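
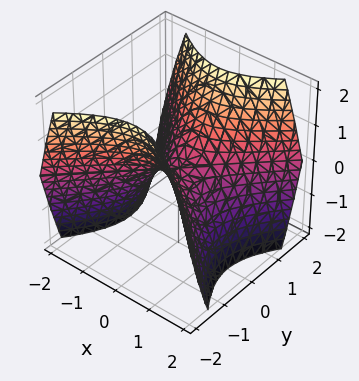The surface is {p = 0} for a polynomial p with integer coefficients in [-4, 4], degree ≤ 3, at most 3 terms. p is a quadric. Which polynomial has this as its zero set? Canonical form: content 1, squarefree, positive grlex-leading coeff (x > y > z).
x^2 - y^2 + z

(a) Degree: a hyperbolic paraboloid; a quadric, so deg p = 2.
(b) Symmetries: it's symmetric under x → −x, forcing even powers of x; it's symmetric under y → −y, forcing even powers of y.
(c) Reading off the gridlines: it meets the x-axis at x = 0 (among the integer gridlines); it meets the z-axis at z = 0 (among the integer gridlines).
(d) Solving for integer coefficients yields p as stated.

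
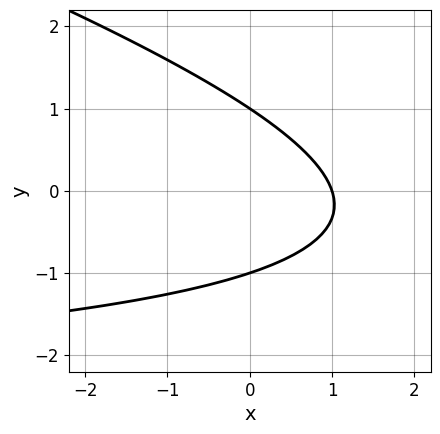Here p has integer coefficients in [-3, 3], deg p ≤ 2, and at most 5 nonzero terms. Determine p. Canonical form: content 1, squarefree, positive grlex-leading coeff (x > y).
1. deg p = 2. A generic line meets the curve in up to 2 points.
2. Against the integer gridlines: one x-axis crossing is at x = 1; among the integer gridlines, it crosses the y-axis at y ∈ {-1, 1}.
3. Solving for integer coefficients yields p as stated.

x*y + 3*y^2 + 3*x - 3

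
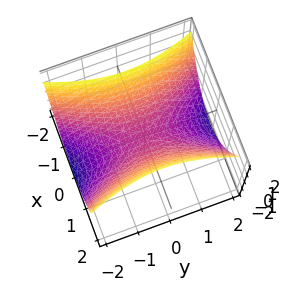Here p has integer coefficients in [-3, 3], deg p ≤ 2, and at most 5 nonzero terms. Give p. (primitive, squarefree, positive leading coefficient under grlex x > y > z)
3*x^2 - y^2 - 3*z

First, degree: a saddle surface; a quadric, so deg p = 2.
Next, symmetries: mirror symmetry x ↦ −x ⇒ only even powers of x; it's symmetric under y → −y, forcing even powers of y.
Then, checking where it meets the axes: it meets the y-axis at y = 0 (among the integer gridlines); it crosses the z-axis at the gridline z = 0; one x-axis crossing is at x = 0.
Finally, these observations pin down the coefficients.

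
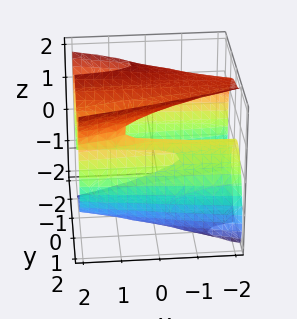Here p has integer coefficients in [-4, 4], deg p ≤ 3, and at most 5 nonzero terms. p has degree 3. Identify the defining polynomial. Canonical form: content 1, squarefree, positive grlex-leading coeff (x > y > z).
x*y*z - 2*y^3 + z^3 + 3*y - 3*z

Degree: a generic line meets the surface in up to 3 points, so deg p = 3.
Observable constraints: one y-axis crossing is at y = 0; the visible x-axis segment lies entirely on the surface; it crosses the z-axis at the gridline z = 0.
Together with the visible shape, these determine p as stated.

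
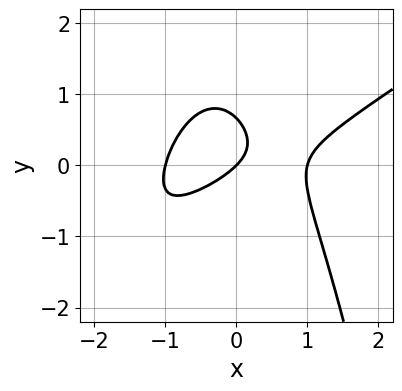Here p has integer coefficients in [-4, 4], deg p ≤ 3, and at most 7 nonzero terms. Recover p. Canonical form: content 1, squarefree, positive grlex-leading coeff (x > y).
2*x^3 - 3*x^2*y - 3*y^2 - 2*x + 2*y

First, the degree is 3 — the shape is more complex than any degree-2 curve.
Then, from the axis intercepts and sections: among the integer gridlines, it crosses the x-axis at x ∈ {-1, 0, 1}; it meets the y-axis at y = 0 (among the integer gridlines).
Finally, putting this together gives p.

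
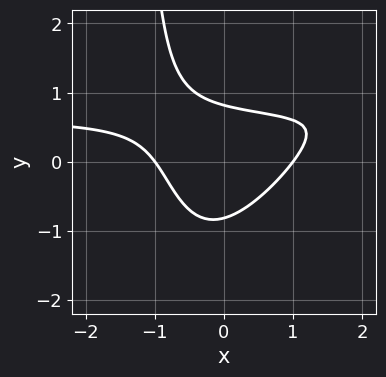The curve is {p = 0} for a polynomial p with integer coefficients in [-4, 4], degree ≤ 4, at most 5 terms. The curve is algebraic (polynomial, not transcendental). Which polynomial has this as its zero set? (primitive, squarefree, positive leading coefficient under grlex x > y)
First, deg p = 3. No degree-2 curve has this shape.
Next, observable constraints: among the integer gridlines, it crosses the x-axis at x ∈ {-1, 1}.
Finally, together with the visible shape, these determine p as stated.

3*x^2*y - 2*x*y^2 - 2*x^2 - 3*y^2 + 2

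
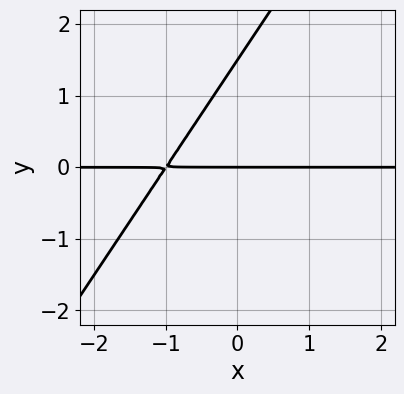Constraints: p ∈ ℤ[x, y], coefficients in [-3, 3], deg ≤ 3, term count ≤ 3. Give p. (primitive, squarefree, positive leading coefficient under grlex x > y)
3*x*y - 2*y^2 + 3*y

(a) The degree is 2 — no degree-1 curve has this shape.
(b) Against the integer gridlines: every point of the x-axis in the box is on the curve; one y-axis crossing is at y = 0.
(c) Together with the visible shape, these determine p as stated.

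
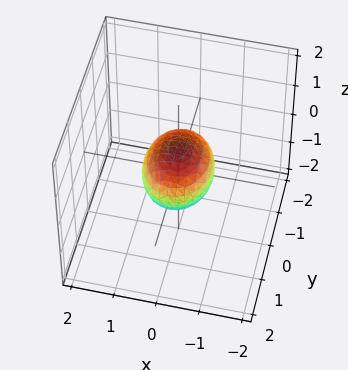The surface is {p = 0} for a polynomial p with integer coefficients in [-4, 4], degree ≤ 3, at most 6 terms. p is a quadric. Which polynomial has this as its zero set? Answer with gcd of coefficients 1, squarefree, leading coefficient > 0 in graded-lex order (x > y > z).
3*x^2 + 2*y^2 + 3*z^2 - 2

1. deg p = 2. Bounded and convex; a quadric.
2. Symmetries: it's symmetric under z → −z, forcing even powers of z; mirror symmetry x ↦ −x ⇒ only even powers of x; mirror symmetry y ↦ −y ⇒ only even powers of y.
3. Checking where it meets the axes: the y-axis gridline crossings are at y ∈ {-1, 1}.
4. Solving for integer coefficients yields p as stated.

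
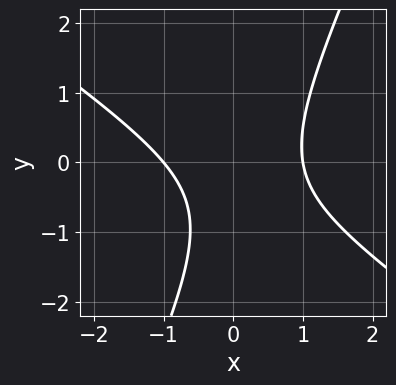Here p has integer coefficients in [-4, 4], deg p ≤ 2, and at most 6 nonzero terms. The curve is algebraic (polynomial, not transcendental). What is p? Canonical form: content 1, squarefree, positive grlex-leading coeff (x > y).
(a) The degree is 2 — a generic line meets the curve in up to 2 points.
(b) Observable constraints: among the integer gridlines, it crosses the x-axis at x ∈ {-1, 1}; the curve avoids every integer y-axis point in the box.
(c) Solving for integer coefficients yields p as stated.

3*x^2 + 3*x*y - 2*y^2 - 2*y - 3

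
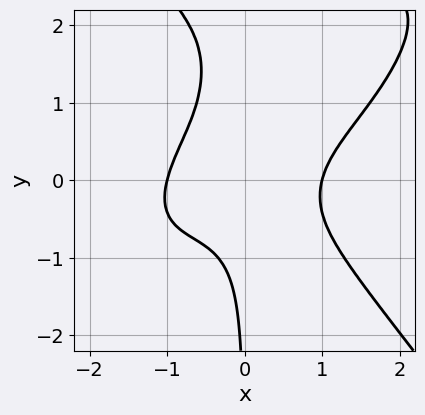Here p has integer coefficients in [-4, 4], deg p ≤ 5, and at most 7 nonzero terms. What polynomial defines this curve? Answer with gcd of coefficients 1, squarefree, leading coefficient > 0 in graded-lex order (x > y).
1. deg p = 4.
2. Checking where it meets the axes: the x-axis gridline crossings are at x ∈ {-1, 1}; it misses every integer gridline on the y-axis.
3. Matching integer coefficients to the picture gives p.

x^4 - x^3*y + x*y^3 - 2*x*y^2 - 1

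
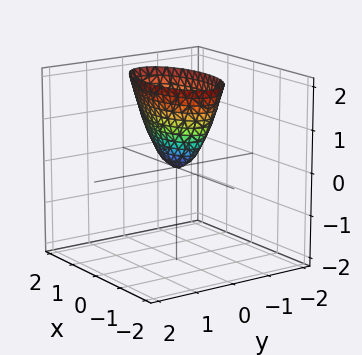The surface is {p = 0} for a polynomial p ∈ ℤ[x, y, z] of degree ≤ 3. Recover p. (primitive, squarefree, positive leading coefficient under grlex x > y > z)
Degree: a paraboloid; a quadric, so deg p = 2.
Symmetries: the x ↦ −x reflection is a symmetry, so x appears only in even powers; the y ↦ −y reflection is a symmetry, so y appears only in even powers.
Reading off the gridlines: it meets the x-axis at x = 0 (among the integer gridlines); one z-axis crossing is at z = 0; it crosses the y-axis at the gridline y = 0.
Assembling these constraints gives the stated polynomial.

x^2 + 3*y^2 - z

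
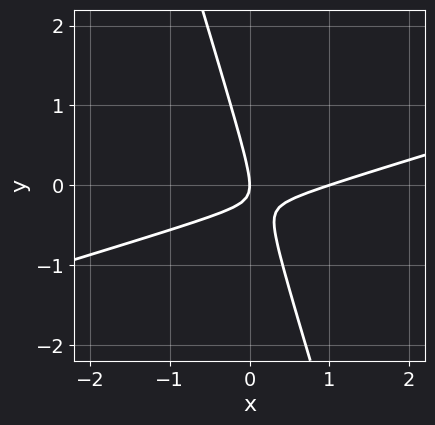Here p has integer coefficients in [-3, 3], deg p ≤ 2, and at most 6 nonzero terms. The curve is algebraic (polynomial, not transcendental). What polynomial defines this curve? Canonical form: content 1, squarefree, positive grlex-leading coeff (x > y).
x^2 - 3*x*y - y^2 - x

1. The degree is 2 — the shape is more complex than any degree-1 curve.
2. Checking where it meets the axes: it meets the y-axis at y = 0 (among the integer gridlines); among the integer gridlines, it crosses the x-axis at x ∈ {0, 1}.
3. The integer polynomial consistent with all of this is the stated p.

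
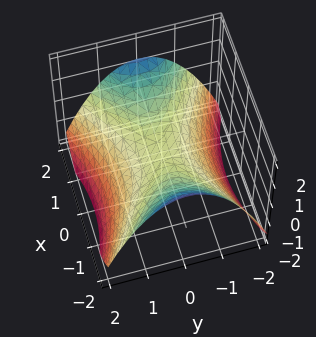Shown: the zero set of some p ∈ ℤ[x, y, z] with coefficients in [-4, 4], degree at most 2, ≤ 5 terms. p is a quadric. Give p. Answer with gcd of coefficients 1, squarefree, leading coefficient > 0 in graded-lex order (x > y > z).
x^2 - 2*y^2 - 3*z

1. The degree is 2 — a saddle surface; a quadric.
2. Symmetries: mirror symmetry x ↦ −x ⇒ only even powers of x; mirror symmetry y ↦ −y ⇒ only even powers of y.
3. Checking where it meets the axes: one y-axis crossing is at y = 0; it crosses the x-axis at the gridline x = 0; one z-axis crossing is at z = 0.
4. Fitting integer coefficients to these (and the overall shape) gives p.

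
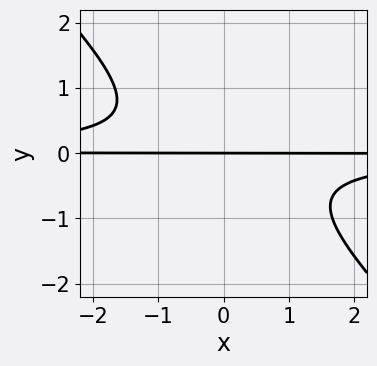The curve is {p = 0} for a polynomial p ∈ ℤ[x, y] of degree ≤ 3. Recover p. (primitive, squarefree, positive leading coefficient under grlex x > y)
3*x*y^2 + 3*y^3 + 2*y

deg p = 3. A generic line meets the curve in up to 3 points.
From the visible intercepts: it meets the y-axis at y = 0 (among the integer gridlines); every point of the x-axis in the box is on the curve.
These observations pin down the coefficients.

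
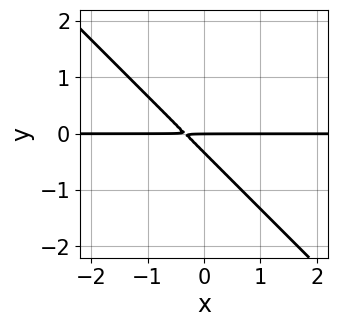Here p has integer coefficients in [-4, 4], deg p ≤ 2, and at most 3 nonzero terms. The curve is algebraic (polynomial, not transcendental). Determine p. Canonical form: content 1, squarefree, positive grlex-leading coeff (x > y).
1. The degree is 2 — the shape is more complex than any degree-1 curve.
2. Observable constraints: one y-axis crossing is at y = 0; every point of the x-axis in the box is on the curve.
3. Assembling these constraints gives the stated polynomial.

3*x*y + 3*y^2 + y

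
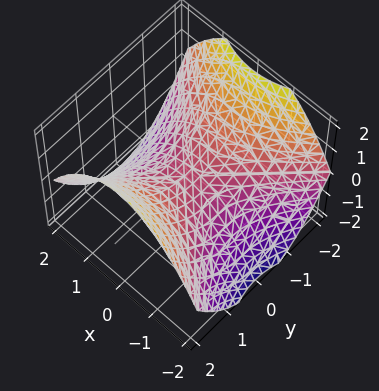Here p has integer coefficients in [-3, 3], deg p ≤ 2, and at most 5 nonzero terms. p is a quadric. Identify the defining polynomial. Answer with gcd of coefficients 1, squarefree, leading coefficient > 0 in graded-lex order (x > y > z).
deg p = 2.
Symmetries: it's symmetric under y → −y, forcing even powers of y; the x ↦ −x reflection is a symmetry, so x appears only in even powers.
Reading off the gridlines: it crosses the z-axis at the gridline z = 0; it meets the x-axis at x = 0 (among the integer gridlines).
Matching integer coefficients to the picture gives p.

x^2 - y^2 + 2*z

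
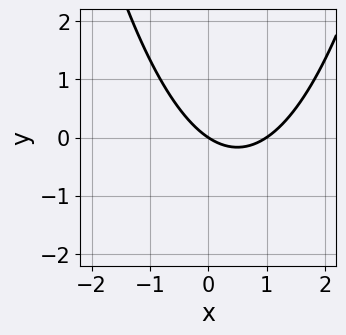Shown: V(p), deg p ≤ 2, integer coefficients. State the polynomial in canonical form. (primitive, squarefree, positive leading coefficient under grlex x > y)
2*x^2 - 2*x - 3*y

First, deg p = 2. No degree-1 curve has this shape.
Then, reading off the gridlines: it meets the y-axis at y = 0 (among the integer gridlines); the x-axis gridline crossings are at x ∈ {0, 1}.
Finally, the integer polynomial consistent with all of this is the stated p.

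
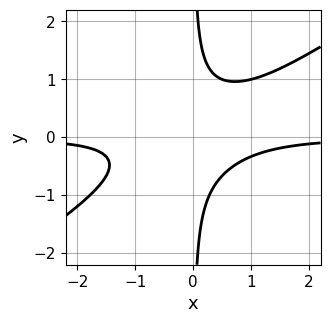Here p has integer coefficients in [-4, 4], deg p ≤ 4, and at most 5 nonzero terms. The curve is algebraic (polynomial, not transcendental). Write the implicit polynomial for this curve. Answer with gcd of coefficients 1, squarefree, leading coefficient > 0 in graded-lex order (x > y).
Degree: the shape is more complex than any degree-2 curve, so deg p = 3.
Against the integer gridlines: it misses every integer gridline on the y-axis; it misses every integer gridline on the x-axis.
These observations pin down the coefficients.

2*x^2*y - 3*x*y^2 + 1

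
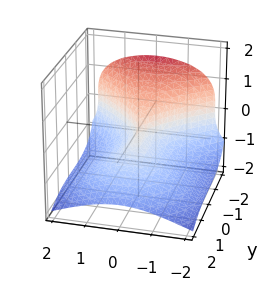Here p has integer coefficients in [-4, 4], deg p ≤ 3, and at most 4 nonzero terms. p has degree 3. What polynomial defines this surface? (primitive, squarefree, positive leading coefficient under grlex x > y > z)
y^3 + 3*z^3 + 3*x^2

1. Degree: a generic line meets the surface in up to 3 points, so deg p = 3.
2. From the visible intercepts: it crosses the y-axis at the gridline y = 0; it crosses the x-axis at the gridline x = 0.
3. Solving for integer coefficients yields p as stated.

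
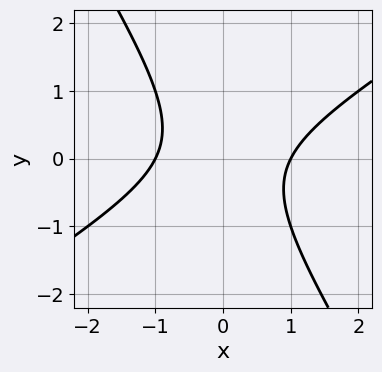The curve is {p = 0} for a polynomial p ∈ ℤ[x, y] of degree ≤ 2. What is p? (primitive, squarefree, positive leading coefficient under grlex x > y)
deg p = 2.
From the visible intercepts: among the integer gridlines, it crosses the x-axis at x ∈ {-1, 1}; no y-intercept at any integer in the box.
Solving for integer coefficients yields p as stated.

x^2 - x*y - y^2 - 1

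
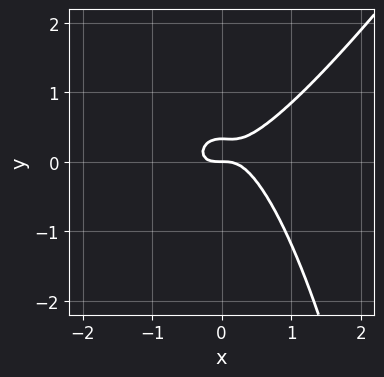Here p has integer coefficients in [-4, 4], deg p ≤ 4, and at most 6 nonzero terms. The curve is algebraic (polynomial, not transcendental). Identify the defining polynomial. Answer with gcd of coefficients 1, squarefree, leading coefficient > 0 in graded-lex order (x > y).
First, the degree is 3 — no degree-2 curve has this shape.
Next, from the axis intercepts and sections: it meets the y-axis at y = 0 (among the integer gridlines); one x-axis crossing is at x = 0.
Finally, putting this together gives p.

3*x^3 - 2*x^2*y - 3*y^2 + y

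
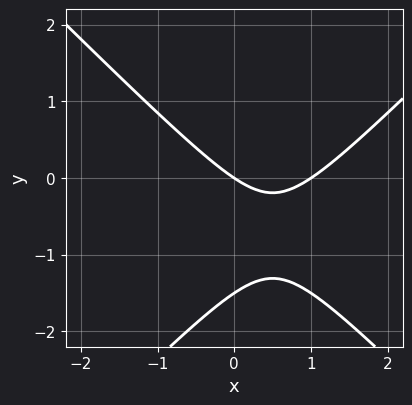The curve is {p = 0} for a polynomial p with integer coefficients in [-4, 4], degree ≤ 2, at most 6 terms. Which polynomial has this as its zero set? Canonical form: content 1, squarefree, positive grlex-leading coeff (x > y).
1. deg p = 2. A generic line meets the curve in up to 2 points.
2. Checking where it meets the axes: among the integer gridlines, it crosses the x-axis at x ∈ {0, 1}; it meets the y-axis at y = 0 (among the integer gridlines).
3. Assembling these constraints gives the stated polynomial.

2*x^2 - 2*y^2 - 2*x - 3*y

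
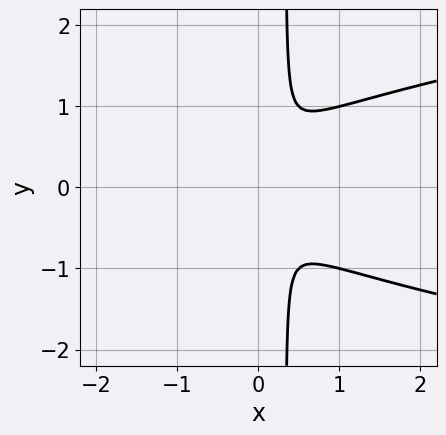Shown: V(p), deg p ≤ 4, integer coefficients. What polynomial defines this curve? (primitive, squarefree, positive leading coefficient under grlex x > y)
3*x*y^2 - 2*x^2 - y^2

deg p = 3. A generic line meets the curve in up to 3 points.
Symmetries: it's symmetric under y → −y, forcing even powers of y.
Solving for integer coefficients yields p as stated.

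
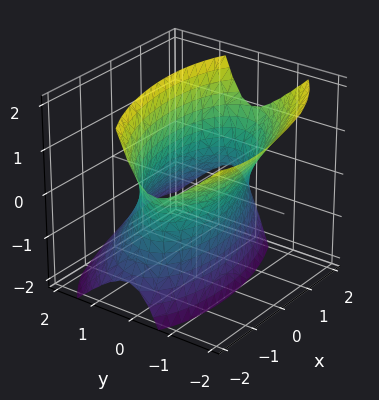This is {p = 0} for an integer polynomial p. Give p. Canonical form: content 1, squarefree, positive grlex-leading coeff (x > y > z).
x^2 - x*y + 3*y^2 + 2*y*z - z^2 - 3

First, the degree is 2 — a generic line meets the surface in up to 2 points.
Next, reading off the gridlines: among the integer gridlines, it crosses the y-axis at y ∈ {-1, 1}; the surface avoids every integer z-axis point in the box.
Finally, together with the visible shape, these determine p as stated.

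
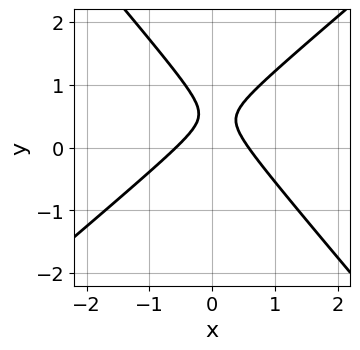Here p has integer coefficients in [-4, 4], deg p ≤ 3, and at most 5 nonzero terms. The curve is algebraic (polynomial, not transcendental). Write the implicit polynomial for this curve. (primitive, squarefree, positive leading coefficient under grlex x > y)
Degree: the shape is more complex than any degree-1 curve, so deg p = 2.
Against the integer gridlines: it misses every integer gridline on the y-axis.
The integer polynomial consistent with all of this is the stated p.

3*x^2 - x*y - 3*y^2 + 3*y - 1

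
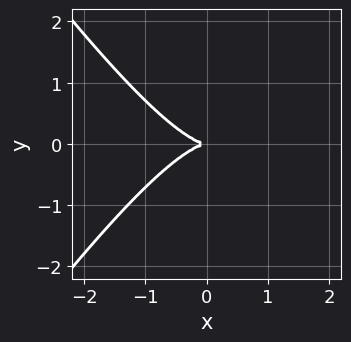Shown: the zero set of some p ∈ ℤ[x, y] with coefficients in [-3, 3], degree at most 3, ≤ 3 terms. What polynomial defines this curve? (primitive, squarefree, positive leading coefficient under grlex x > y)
2*x^3 - x*y^2 + 3*y^2

1. deg p = 3. The shape is more complex than any degree-2 curve.
2. Symmetries: mirror symmetry y ↦ −y ⇒ only even powers of y.
3. Checking where it meets the axes: one x-axis crossing is at x = 0; it meets the y-axis at y = 0 (among the integer gridlines).
4. These observations pin down the coefficients.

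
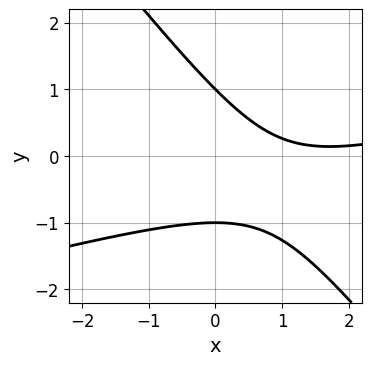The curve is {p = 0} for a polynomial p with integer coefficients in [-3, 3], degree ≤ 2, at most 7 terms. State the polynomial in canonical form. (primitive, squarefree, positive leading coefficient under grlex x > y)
First, deg p = 2. A generic line meets the curve in up to 2 points.
Next, from the visible intercepts: no x-intercept at any integer in the box; the y-axis gridline crossings are at y ∈ {-1, 1}.
Finally, putting this together gives p.

x^2 - 3*x*y - 3*y^2 - 3*x + 3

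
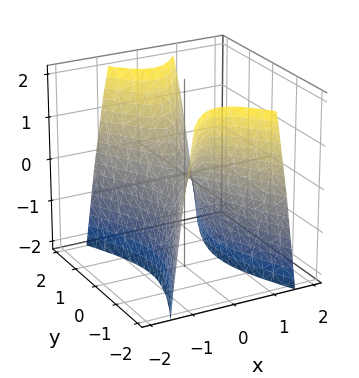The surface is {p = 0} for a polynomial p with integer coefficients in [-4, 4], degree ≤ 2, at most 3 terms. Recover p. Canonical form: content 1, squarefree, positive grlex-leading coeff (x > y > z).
1. The degree is 2 — a saddle surface; a quadric.
2. Symmetries: mirror symmetry x ↦ −x ⇒ only even powers of x; it's symmetric under y → −y, forcing even powers of y.
3. Observable constraints: one x-axis crossing is at x = 0; it meets the z-axis at z = 0 (among the integer gridlines); it crosses the y-axis at the gridline y = 0.
4. Fitting integer coefficients to these (and the overall shape) gives p.

3*x^2 - y^2 + z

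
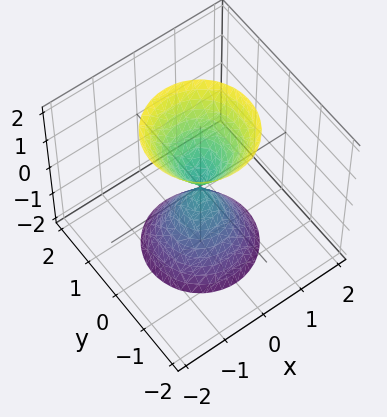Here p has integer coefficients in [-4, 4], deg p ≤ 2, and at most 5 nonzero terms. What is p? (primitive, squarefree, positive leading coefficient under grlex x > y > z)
3*x^2 + 3*y^2 - z^2

(a) I count 2 distinct pieces.
(b) Degree: a double cone through the origin; a quadric, so deg p = 2.
(c) Symmetries: it's symmetric under z → −z, forcing even powers of z; rotational symmetry about the z-axis ⇒ p depends on x, y only through x² + y².
(d) From the axis intercepts and sections: a circular section at z = 2 has radius between 1 and 2; it crosses the y-axis at the gridline y = 0.
(e) Assembling these constraints gives the stated polynomial.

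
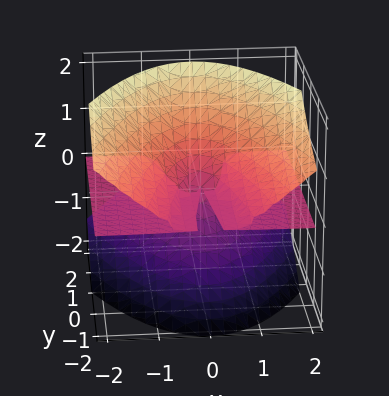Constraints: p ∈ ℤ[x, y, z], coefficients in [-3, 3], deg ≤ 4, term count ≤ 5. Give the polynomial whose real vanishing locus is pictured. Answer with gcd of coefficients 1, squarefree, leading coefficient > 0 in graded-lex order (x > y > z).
x^2*z + y*z^2 - z^3

deg p = 3.
Against the integer gridlines: it crosses the z-axis at the gridline z = 0; every point of the y-axis in the box is on the surface; every point of the x-axis in the box is on the surface.
Fitting integer coefficients to these (and the overall shape) gives p.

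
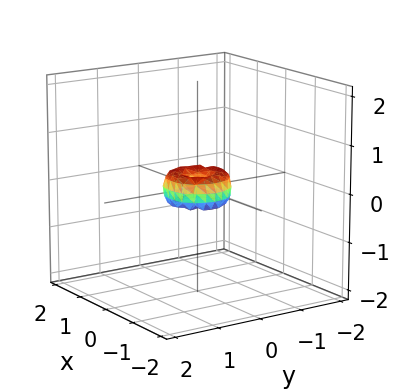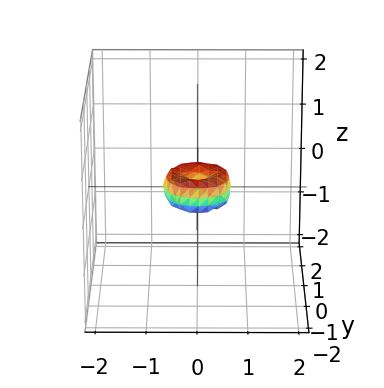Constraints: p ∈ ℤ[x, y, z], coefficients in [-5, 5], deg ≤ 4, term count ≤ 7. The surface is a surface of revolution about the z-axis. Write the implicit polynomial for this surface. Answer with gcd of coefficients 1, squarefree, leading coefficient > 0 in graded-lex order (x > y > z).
2*x^4 + 4*x^2*y^2 + 2*y^4 - x^2 - y^2 + z^2

1. The degree is 4 — a generic line meets the surface in up to 4 points.
2. By symmetry, the surface is invariant under rotation about z: p = q(x² + y², z).
3. Reading off the gridlines: one x-axis crossing is at x = 0; it crosses the y-axis at the gridline y = 0; a circular section at z = 0 has radius between 0 and 1.
4. Matching integer coefficients to the picture gives p.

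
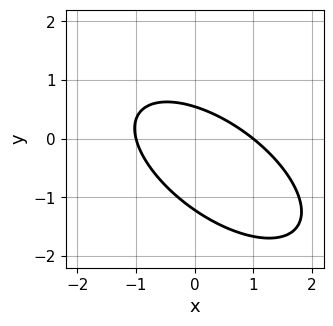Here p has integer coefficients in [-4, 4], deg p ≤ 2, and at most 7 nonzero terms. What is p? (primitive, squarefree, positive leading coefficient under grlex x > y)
2*x^2 + 3*x*y + 3*y^2 + 2*y - 2

1. The degree is 2 — a generic line meets the curve in up to 2 points.
2. From the visible intercepts: among the integer gridlines, it crosses the x-axis at x ∈ {-1, 1}.
3. Matching integer coefficients to the picture gives p.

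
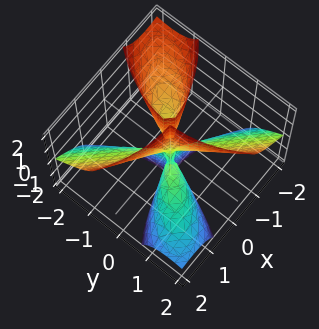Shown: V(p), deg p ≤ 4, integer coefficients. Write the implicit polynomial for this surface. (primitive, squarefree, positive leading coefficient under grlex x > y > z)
x^3 + 3*x*y*z + y^3

First, I count 2 distinct pieces.
Next, deg p = 3.
Then, reading off the gridlines: one x-axis crossing is at x = 0; it meets the y-axis at y = 0 (among the integer gridlines); the visible z-axis segment lies entirely on the surface.
Finally, fitting integer coefficients to these (and the overall shape) gives p.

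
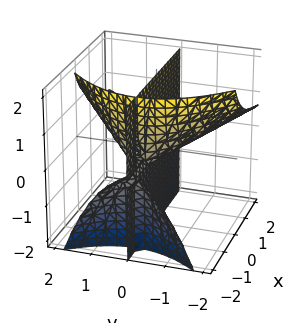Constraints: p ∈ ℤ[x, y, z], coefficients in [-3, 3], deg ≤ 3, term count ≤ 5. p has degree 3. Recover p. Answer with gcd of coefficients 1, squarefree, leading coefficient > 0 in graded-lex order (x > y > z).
2*x*y*z - y^3 + 3*y*z

The picture has 3 separate pieces.
deg p = 3.
Observable constraints: the visible z-axis segment lies entirely on the surface; the visible x-axis segment lies entirely on the surface; it meets the y-axis at y = 0 (among the integer gridlines).
Putting this together gives p.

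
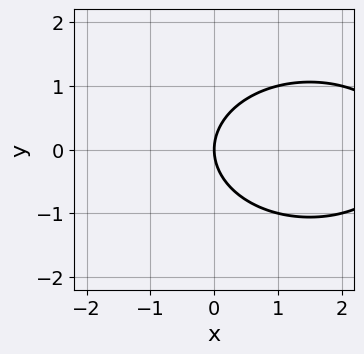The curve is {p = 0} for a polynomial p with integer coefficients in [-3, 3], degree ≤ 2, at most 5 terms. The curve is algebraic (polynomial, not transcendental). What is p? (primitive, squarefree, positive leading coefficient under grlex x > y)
x^2 + 2*y^2 - 3*x

First, degree: no degree-1 curve has this shape, so deg p = 2.
Then, symmetries: mirror symmetry y ↦ −y ⇒ only even powers of y.
Then, from the axis intercepts and sections: it meets the x-axis at x = 0 (among the integer gridlines); it meets the y-axis at y = 0 (among the integer gridlines).
Finally, together with the visible shape, these determine p as stated.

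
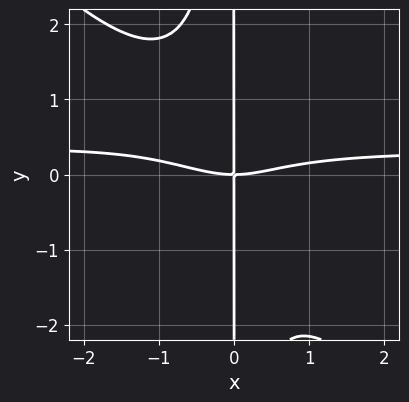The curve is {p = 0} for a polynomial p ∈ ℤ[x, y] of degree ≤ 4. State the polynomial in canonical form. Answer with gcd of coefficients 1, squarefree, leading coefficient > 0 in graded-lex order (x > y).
1. deg p = 4. No degree-3 curve has this shape.
2. From the visible intercepts: it meets the x-axis at x = 0 (among the integer gridlines); every point of the y-axis in the box is on the curve.
3. Together with the visible shape, these determine p as stated.

3*x^3*y + 3*x^2*y^2 - x^3 + 3*x*y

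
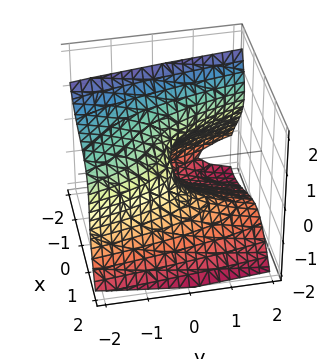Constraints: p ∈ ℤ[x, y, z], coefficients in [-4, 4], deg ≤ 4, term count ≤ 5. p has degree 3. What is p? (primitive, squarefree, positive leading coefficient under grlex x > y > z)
First, degree: the shape is more complex than any degree-2 surface, so deg p = 3.
Next, from the axis intercepts and sections: one z-axis crossing is at z = 0; it crosses the x-axis at the gridline x = 0; one y-axis crossing is at y = 0.
Finally, solving for integer coefficients yields p as stated.

2*x^3 - 2*x^2*z + 2*z^3 + 3*x*z + 3*y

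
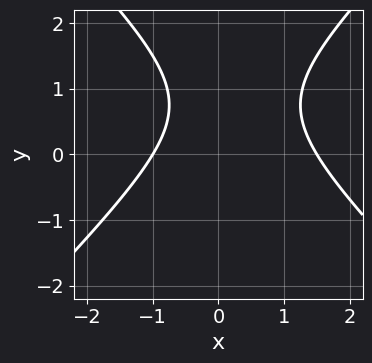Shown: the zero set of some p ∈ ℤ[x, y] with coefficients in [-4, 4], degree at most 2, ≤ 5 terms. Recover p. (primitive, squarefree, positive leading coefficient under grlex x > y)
2*x^2 - 2*y^2 - x + 3*y - 3

The degree is 2 — the shape is more complex than any degree-1 curve.
Checking where it meets the axes: it crosses the x-axis at the gridline x = -1; it misses every integer gridline on the y-axis.
These observations pin down the coefficients.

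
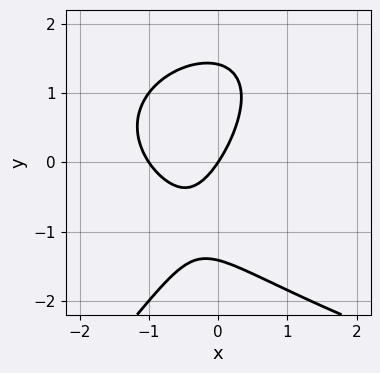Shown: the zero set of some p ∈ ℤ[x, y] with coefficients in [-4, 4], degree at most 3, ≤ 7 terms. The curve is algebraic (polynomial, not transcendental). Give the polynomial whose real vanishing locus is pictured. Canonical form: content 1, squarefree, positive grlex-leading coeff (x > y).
x*y^2 - y^3 - 3*x^2 - 3*x + 2*y

deg p = 3. No degree-2 curve has this shape.
Reading off the gridlines: it meets the y-axis at y = 0 (among the integer gridlines); the x-axis gridline crossings are at x ∈ {-1, 0}.
Assembling these constraints gives the stated polynomial.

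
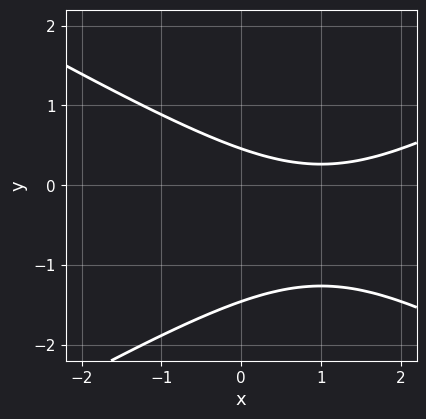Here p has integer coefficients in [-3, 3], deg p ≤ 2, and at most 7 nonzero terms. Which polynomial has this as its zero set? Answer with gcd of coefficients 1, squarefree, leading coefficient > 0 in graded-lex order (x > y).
x^2 - 3*y^2 - 2*x - 3*y + 2

(a) deg p = 2. A generic line meets the curve in up to 2 points.
(b) Reading off the gridlines: it misses every integer gridline on the x-axis.
(c) These observations pin down the coefficients.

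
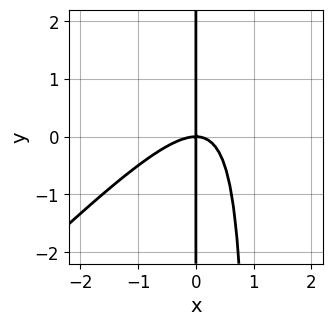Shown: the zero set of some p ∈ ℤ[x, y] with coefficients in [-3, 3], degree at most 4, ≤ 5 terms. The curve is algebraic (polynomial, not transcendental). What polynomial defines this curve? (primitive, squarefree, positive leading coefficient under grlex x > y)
x^3 - x^2*y + x*y

1. deg p = 3.
2. Checking where it meets the axes: the visible y-axis segment lies entirely on the curve; it crosses the x-axis at the gridline x = 0.
3. Putting this together gives p.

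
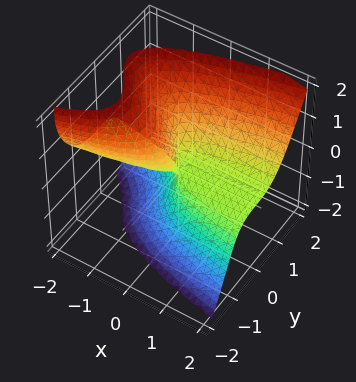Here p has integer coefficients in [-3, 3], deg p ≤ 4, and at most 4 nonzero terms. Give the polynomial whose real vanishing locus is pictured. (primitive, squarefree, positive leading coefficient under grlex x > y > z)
3*y^3 - z^3 - 3*x*z - 2*y*z

(a) The degree is 3 — a generic line meets the surface in up to 3 points.
(b) From the visible intercepts: it crosses the y-axis at the gridline y = 0; one z-axis crossing is at z = 0.
(c) These observations pin down the coefficients. Check: (2, 0, 0) on the x-axis lies on the surface, and p(2, 0, 0) = 0. ✓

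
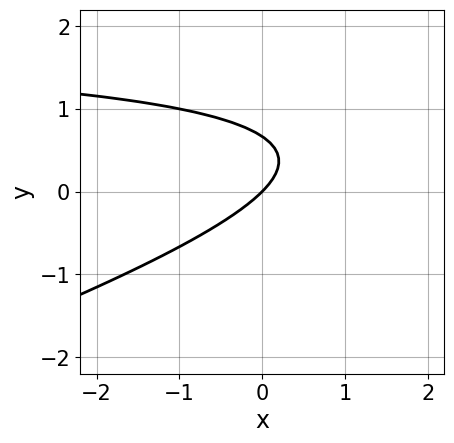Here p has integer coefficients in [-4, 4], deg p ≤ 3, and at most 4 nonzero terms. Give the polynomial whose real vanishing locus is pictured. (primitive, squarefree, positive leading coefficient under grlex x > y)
1. deg p = 2.
2. Observable constraints: one y-axis crossing is at y = 0; it crosses the x-axis at the gridline x = 0.
3. These observations pin down the coefficients.

x*y - 3*y^2 - 2*x + 2*y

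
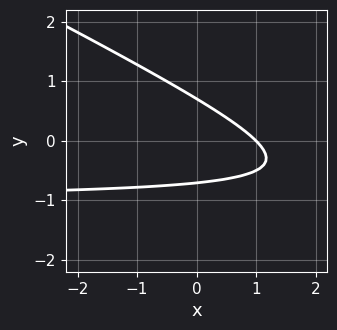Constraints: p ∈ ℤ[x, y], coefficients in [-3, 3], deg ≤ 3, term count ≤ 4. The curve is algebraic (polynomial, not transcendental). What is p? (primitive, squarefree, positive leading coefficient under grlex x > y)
(a) The degree is 2 — a generic line meets the curve in up to 2 points.
(b) Reading off the gridlines: it crosses the x-axis at the gridline x = 1.
(c) Together with the visible shape, these determine p as stated.

x*y + 2*y^2 + x - 1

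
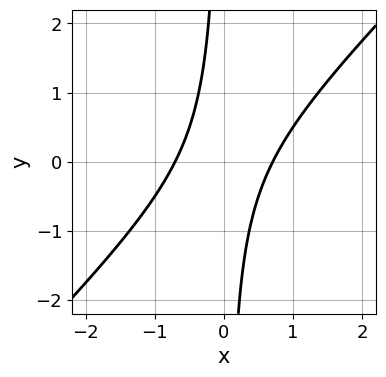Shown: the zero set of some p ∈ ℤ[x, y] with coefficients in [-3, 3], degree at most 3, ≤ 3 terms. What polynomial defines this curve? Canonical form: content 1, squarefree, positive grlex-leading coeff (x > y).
(a) Degree: no degree-1 curve has this shape, so deg p = 2.
(b) Observable constraints: no y-intercept at any integer in the box.
(c) Fitting integer coefficients to these (and the overall shape) gives p.

2*x^2 - 2*x*y - 1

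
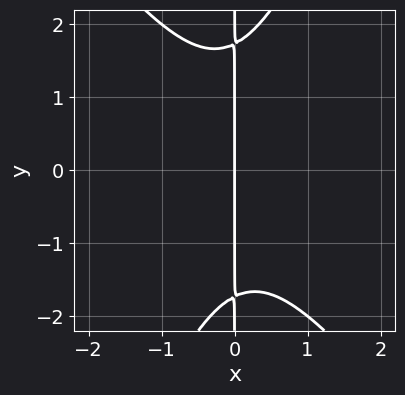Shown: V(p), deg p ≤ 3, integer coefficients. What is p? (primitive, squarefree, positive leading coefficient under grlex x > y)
3*x^3 + x^2*y - x*y^2 + 3*x

1. deg p = 3. The shape is more complex than any degree-2 curve.
2. Observable constraints: every point of the y-axis in the box is on the curve; it meets the x-axis at x = 0 (among the integer gridlines).
3. These observations pin down the coefficients.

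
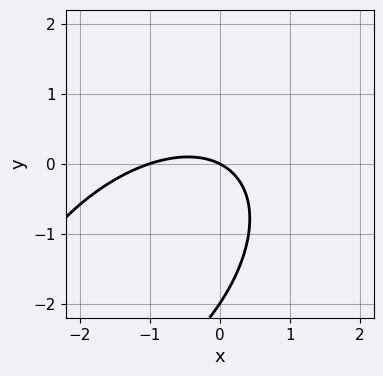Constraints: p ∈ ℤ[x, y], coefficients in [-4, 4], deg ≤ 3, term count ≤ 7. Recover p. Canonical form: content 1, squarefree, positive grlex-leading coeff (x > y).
x^2 - x*y + y^2 + x + 2*y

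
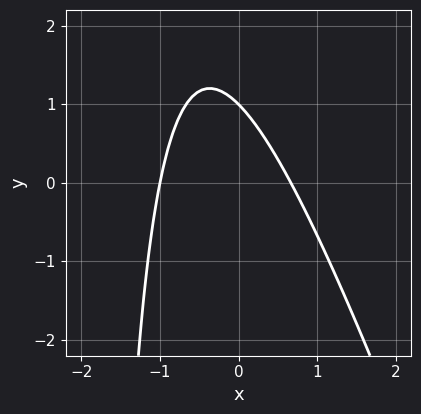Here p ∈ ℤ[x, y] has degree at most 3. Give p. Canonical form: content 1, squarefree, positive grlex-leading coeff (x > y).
3*x^2 + x*y + x + 2*y - 2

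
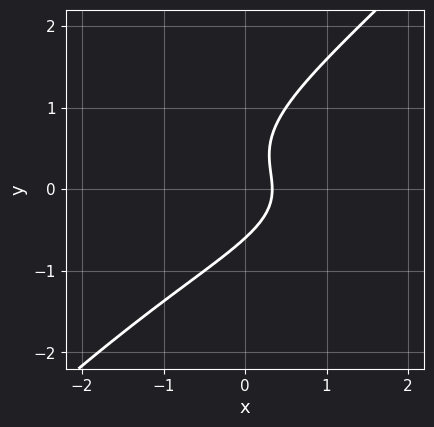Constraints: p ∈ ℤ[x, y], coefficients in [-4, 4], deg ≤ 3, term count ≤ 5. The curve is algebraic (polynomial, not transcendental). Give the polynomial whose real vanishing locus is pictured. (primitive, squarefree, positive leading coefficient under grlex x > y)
3*x*y^2 - 3*y^3 + y^2 + 3*x - 1

Degree: no degree-2 curve has this shape, so deg p = 3.
The integer polynomial consistent with all of this is the stated p.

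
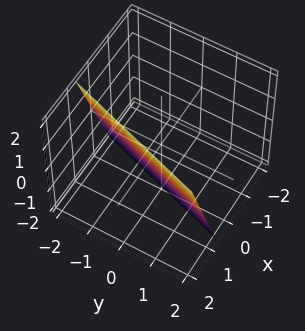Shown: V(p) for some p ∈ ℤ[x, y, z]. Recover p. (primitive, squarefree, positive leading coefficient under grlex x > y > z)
3*x - y - z - 2

(a) The degree is 1 — the surface is flat (a plane).
(b) Reading off the gridlines: it meets the y-axis at y = -2 (among the integer gridlines); one z-axis crossing is at z = -2.
(c) Putting this together gives p.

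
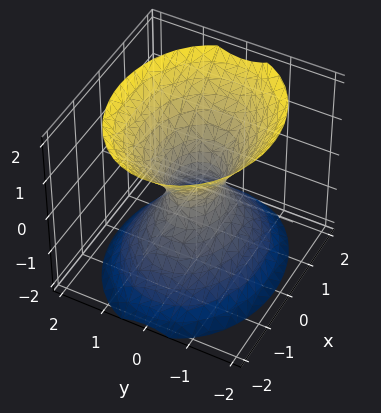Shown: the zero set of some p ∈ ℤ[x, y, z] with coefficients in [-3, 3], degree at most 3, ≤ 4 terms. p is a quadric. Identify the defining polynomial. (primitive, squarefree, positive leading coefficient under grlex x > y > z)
2*x^2 + 3*y^2 - 2*z^2 - 1

(a) The degree is 2 — one connected sheet with a waist; a quadric.
(b) Symmetries: it's symmetric under y → −y, forcing even powers of y; the x ↦ −x reflection is a symmetry, so x appears only in even powers; mirror symmetry z ↦ −z ⇒ only even powers of z.
(c) From the visible intercepts: the surface avoids every integer z-axis point in the box.
(d) These observations pin down the coefficients.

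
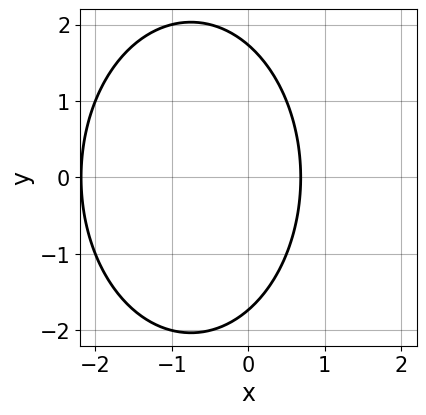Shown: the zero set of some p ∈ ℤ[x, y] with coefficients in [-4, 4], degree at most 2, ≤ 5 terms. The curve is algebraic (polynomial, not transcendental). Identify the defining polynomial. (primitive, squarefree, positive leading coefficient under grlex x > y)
1. deg p = 2. A generic line meets the curve in up to 2 points.
2. Symmetries: it's symmetric under y → −y, forcing even powers of y.
3. Together with the visible shape, these determine p as stated.

2*x^2 + y^2 + 3*x - 3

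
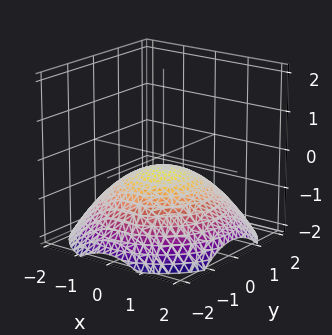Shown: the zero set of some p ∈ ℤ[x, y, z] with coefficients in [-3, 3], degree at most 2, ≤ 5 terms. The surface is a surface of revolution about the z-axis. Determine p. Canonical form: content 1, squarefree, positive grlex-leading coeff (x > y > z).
x^2 + y^2 + 3*z + 1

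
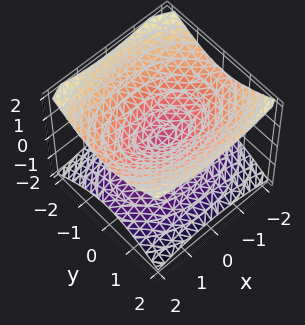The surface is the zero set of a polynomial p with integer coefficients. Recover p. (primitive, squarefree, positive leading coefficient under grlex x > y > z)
(a) deg p = 2. Two nappes meeting at a single point; a quadric.
(b) Symmetries: it's symmetric under x → −x, forcing even powers of x; mirror symmetry z ↦ −z ⇒ only even powers of z; the y ↦ −y reflection is a symmetry, so y appears only in even powers.
(c) Checking where it meets the axes: it meets the x-axis at x = 0 (among the integer gridlines); it crosses the z-axis at the gridline z = 0; it meets the y-axis at y = 0 (among the integer gridlines).
(d) Putting this together gives p.

x^2 + 2*y^2 - 3*z^2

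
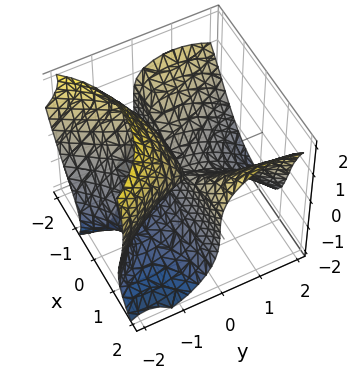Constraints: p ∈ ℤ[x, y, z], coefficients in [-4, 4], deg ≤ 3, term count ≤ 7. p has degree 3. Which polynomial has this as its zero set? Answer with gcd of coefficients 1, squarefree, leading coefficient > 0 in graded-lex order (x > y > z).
(a) The degree is 3 — no degree-2 surface has this shape.
(b) Checking where it meets the axes: every point of the x-axis in the box is on the surface; one y-axis crossing is at y = 0; it meets the z-axis at z = 0 (among the integer gridlines).
(c) Putting this together gives p.

2*x^2*y + x*y*z - y^3 - z^3 - 3*y*z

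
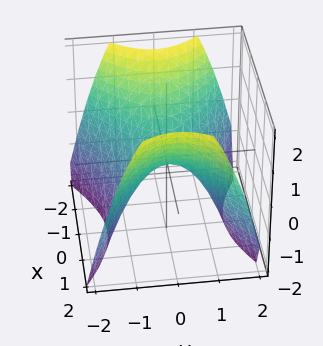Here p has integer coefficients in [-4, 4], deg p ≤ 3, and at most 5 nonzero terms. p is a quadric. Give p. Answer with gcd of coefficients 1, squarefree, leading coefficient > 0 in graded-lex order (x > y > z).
Degree: a hyperbolic paraboloid; a quadric, so deg p = 2.
Symmetries: it's symmetric under x → −x, forcing even powers of x; mirror symmetry y ↦ −y ⇒ only even powers of y.
Reading off the gridlines: it crosses the x-axis at the gridline x = 0; it meets the z-axis at z = 0 (among the integer gridlines).
The integer polynomial consistent with all of this is the stated p.

2*x^2 - 3*y^2 - 3*z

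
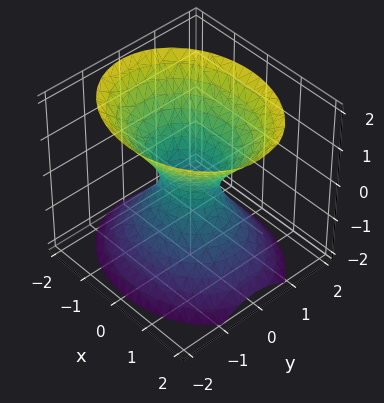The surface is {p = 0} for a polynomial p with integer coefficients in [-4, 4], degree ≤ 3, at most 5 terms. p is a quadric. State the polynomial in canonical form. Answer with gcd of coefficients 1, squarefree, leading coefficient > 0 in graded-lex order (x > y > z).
2*x^2 + 3*y^2 - 2*z^2 - 1

First, the degree is 2 — one connected sheet with a waist; a quadric.
Next, symmetries: it's symmetric under z → −z, forcing even powers of z; it's symmetric under y → −y, forcing even powers of y; mirror symmetry x ↦ −x ⇒ only even powers of x.
Next, against the integer gridlines: the surface avoids every integer z-axis point in the box.
Finally, solving for integer coefficients yields p as stated.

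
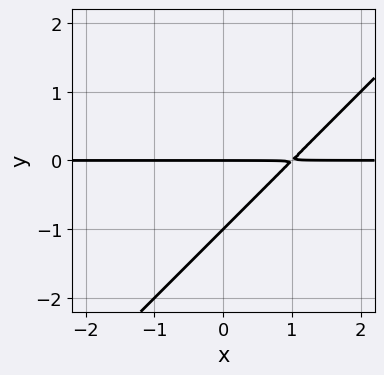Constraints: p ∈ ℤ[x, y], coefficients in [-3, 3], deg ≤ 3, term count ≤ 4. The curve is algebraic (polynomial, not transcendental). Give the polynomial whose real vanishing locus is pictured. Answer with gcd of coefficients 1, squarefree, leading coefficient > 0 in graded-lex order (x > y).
x*y - y^2 - y

1. Degree: the shape is more complex than any degree-1 curve, so deg p = 2.
2. Against the integer gridlines: every point of the x-axis in the box is on the curve; among the integer gridlines, it crosses the y-axis at y ∈ {-1, 0}.
3. Solving for integer coefficients yields p as stated.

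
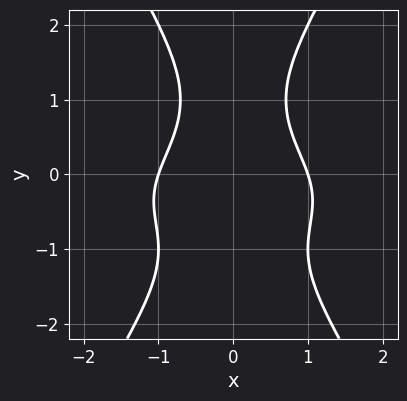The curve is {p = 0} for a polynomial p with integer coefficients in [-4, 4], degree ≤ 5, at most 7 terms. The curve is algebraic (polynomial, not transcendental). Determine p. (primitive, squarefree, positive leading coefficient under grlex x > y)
3*x^2*y^2 - y^4 + 2*x^2*y + 3*x^2 - 3

1. The degree is 4 — a generic line meets the curve in up to 4 points.
2. Symmetries: it's symmetric under x → −x, forcing even powers of x.
3. From the visible intercepts: among the integer gridlines, it crosses the x-axis at x ∈ {-1, 1}; no y-intercept at any integer in the box.
4. Matching integer coefficients to the picture gives p.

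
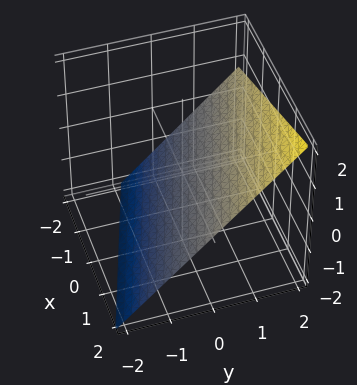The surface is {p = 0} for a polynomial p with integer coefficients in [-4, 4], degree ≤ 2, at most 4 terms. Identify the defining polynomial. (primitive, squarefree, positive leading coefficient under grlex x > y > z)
x + 3*y - 3*z - 2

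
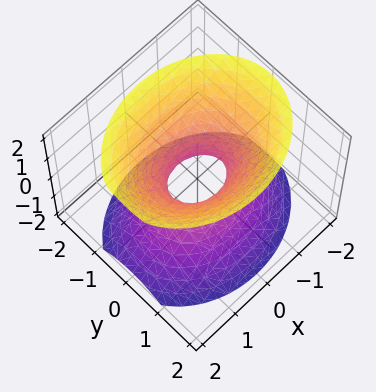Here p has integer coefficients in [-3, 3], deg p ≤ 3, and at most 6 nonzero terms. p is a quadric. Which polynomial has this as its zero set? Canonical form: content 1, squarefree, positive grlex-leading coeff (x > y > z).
(a) Degree: one connected sheet with a waist; a quadric, so deg p = 2.
(b) Symmetries: the z ↦ −z reflection is a symmetry, so z appears only in even powers; mirror symmetry x ↦ −x ⇒ only even powers of x; it's symmetric under y → −y, forcing even powers of y.
(c) From the visible intercepts: the surface avoids every integer z-axis point in the box.
(d) Putting this together gives p.

2*x^2 + 3*y^2 - 2*z^2 - 1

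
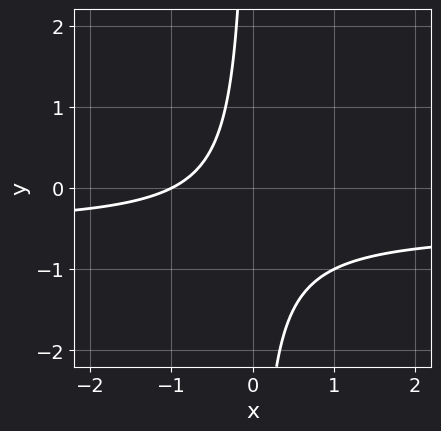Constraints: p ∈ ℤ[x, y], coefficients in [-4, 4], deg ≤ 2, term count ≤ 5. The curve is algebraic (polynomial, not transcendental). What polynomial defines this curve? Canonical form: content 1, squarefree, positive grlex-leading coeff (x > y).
(a) Degree: the shape is more complex than any degree-1 curve, so deg p = 2.
(b) Reading off the gridlines: no y-intercept at any integer in the box; it meets the x-axis at x = -1 (among the integer gridlines).
(c) Putting this together gives p.

2*x*y + x + 1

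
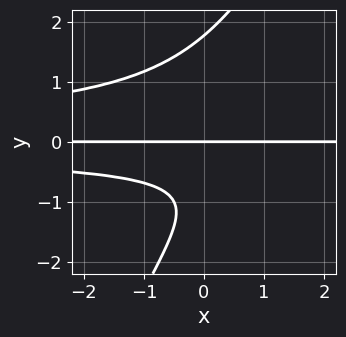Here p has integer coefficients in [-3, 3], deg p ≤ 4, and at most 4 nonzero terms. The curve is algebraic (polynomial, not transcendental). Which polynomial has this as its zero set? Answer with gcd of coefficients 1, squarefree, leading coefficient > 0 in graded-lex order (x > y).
First, deg p = 4. A generic line meets the curve in up to 4 points.
Next, from the visible intercepts: the visible x-axis segment lies entirely on the curve; it meets the y-axis at y = 0 (among the integer gridlines).
Finally, these observations pin down the coefficients.

2*x*y^3 - y^4 + 2*y^2 + 2*y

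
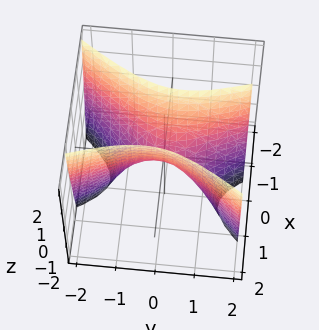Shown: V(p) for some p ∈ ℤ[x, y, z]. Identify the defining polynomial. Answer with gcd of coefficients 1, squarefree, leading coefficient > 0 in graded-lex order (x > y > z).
1. Degree: the shape is more complex than any degree-1 surface, so deg p = 2.
2. From the axis intercepts and sections: it crosses the y-axis at the gridline y = 0; one x-axis crossing is at x = 0.
3. Assembling these constraints gives the stated polynomial.

3*x^2 - x*y - y^2 - z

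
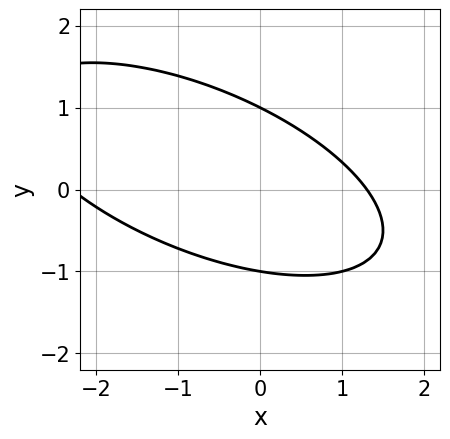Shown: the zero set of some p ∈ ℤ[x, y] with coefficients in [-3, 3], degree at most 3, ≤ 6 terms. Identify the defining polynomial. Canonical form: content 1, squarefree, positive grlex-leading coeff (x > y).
x^2 + 2*x*y + 3*y^2 + x - 3

1. deg p = 2.
2. Observable constraints: the y-axis gridline crossings are at y ∈ {-1, 1}.
3. Assembling these constraints gives the stated polynomial.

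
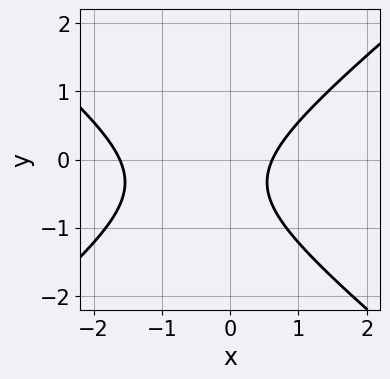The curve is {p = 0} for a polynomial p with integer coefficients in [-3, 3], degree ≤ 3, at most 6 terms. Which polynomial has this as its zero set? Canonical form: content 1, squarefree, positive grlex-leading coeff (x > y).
deg p = 2.
Against the integer gridlines: the curve avoids every integer y-axis point in the box.
Together with the visible shape, these determine p as stated.

2*x^2 - 3*y^2 + 2*x - 2*y - 2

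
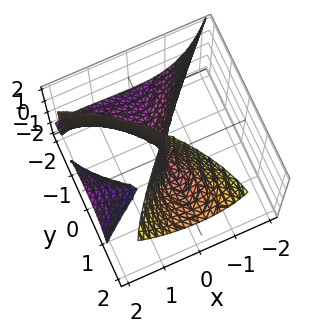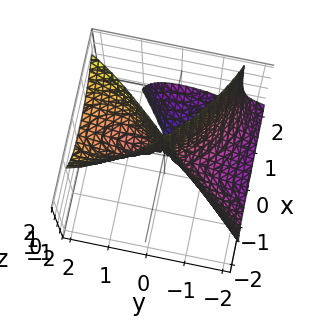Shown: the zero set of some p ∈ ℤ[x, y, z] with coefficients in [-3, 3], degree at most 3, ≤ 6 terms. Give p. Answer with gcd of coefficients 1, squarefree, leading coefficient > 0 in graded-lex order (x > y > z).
x^3 - x^2*z - y^3 + 2*y^2*z - 3*x^2

1. There are 3 components. Treating them together as one polynomial.
2. Degree: a generic line meets the surface in up to 3 points, so deg p = 3.
3. From the visible intercepts: it meets the y-axis at y = 0 (among the integer gridlines); every point of the z-axis in the box is on the surface; one x-axis crossing is at x = 0.
4. Solving for integer coefficients yields p as stated.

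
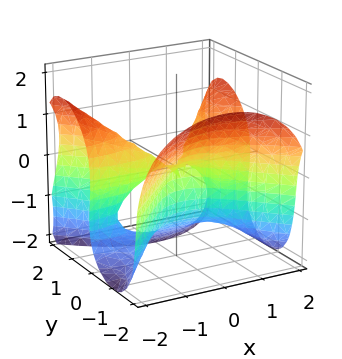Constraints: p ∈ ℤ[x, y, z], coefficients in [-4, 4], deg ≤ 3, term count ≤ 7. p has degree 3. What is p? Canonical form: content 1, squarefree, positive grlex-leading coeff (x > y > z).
3*x^2*y - 3*y^3 - 2*z^3 + 2*y*z - 3*z^2

First, degree: the shape is more complex than any degree-2 surface, so deg p = 3.
Then, against the integer gridlines: it meets the y-axis at y = 0 (among the integer gridlines); every point of the x-axis in the box is on the surface.
Finally, solving for integer coefficients yields p as stated.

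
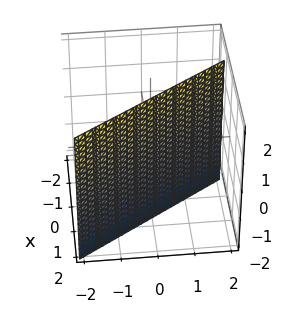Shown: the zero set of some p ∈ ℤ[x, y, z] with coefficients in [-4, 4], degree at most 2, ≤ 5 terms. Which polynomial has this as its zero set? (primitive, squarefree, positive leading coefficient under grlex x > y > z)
deg p = 1.
Checking where it meets the axes: it meets the y-axis at y = 1 (among the integer gridlines); no z-intercept at any integer in the box.
These observations pin down the coefficients.

3*x + 2*y - 2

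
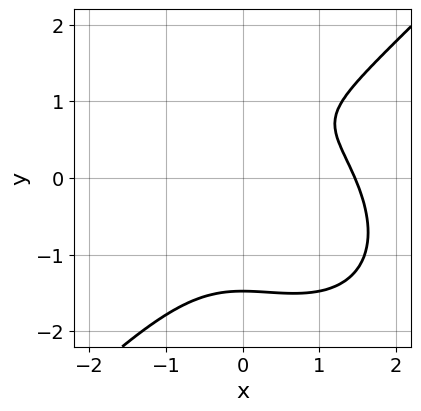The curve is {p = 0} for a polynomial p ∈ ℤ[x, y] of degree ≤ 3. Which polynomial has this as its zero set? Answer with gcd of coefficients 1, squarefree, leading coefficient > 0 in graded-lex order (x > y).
First, deg p = 3. No degree-2 curve has this shape.
Finally, putting this together gives p.

2*x^3 - 2*y^3 - 2*x^2 + 3*y - 2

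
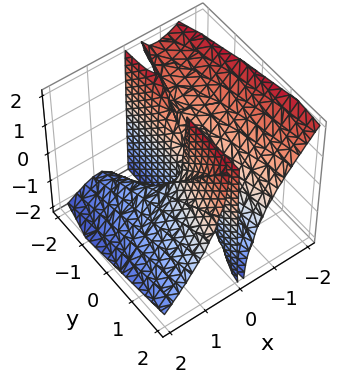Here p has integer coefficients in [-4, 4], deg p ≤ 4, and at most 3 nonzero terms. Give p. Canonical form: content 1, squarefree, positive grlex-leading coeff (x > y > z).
3*x^3 + 3*x^2*z - x*y

1. deg p = 3.
2. Reading off the gridlines: every point of the y-axis in the box is on the surface; the visible z-axis segment lies entirely on the surface; one x-axis crossing is at x = 0.
3. Matching integer coefficients to the picture gives p.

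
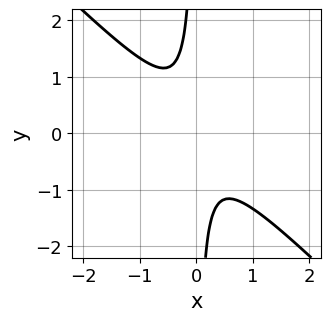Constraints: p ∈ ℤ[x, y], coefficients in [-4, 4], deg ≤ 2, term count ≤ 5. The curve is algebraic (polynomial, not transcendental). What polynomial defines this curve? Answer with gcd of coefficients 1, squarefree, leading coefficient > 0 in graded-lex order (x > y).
3*x^2 + 3*x*y + 1

First, deg p = 2.
Next, reading off the gridlines: it misses every integer gridline on the y-axis; the curve avoids every integer x-axis point in the box.
Finally, fitting integer coefficients to these (and the overall shape) gives p.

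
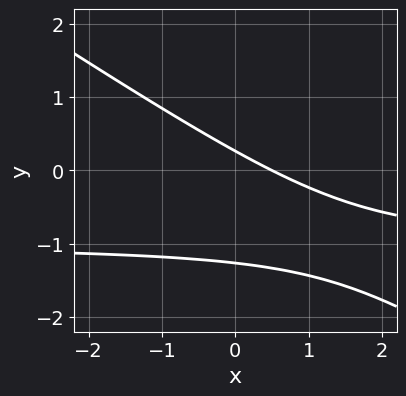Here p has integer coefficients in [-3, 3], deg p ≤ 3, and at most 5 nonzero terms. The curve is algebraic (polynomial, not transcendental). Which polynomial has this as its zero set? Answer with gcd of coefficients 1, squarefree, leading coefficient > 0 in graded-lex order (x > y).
2*x*y + 3*y^2 + 2*x + 3*y - 1

(a) The degree is 2 — no degree-1 curve has this shape.
(b) The integer polynomial consistent with all of this is the stated p.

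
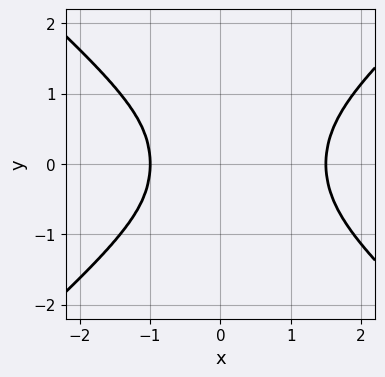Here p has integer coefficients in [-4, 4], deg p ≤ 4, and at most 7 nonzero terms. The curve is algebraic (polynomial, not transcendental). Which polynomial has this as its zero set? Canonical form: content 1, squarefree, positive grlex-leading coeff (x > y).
2*x^4 - 2*x^2*y^2 - y^4 - x^3 - 3*x^2

First, deg p = 4. The shape is more complex than any degree-3 curve.
Then, symmetries: it's symmetric under y → −y, forcing even powers of y.
Then, observable constraints: it meets the x-axis at x = -1 (among the integer gridlines).
Finally, putting this together gives p.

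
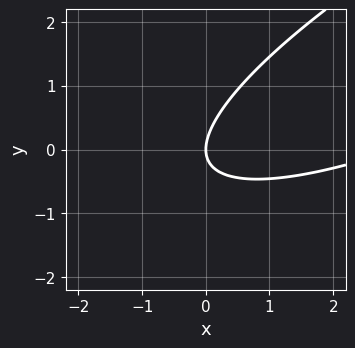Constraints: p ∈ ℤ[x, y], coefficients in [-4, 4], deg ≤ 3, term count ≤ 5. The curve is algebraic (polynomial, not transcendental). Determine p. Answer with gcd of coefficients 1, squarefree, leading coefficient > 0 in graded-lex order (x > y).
x^2 - 3*x*y + 3*y^2 - 3*x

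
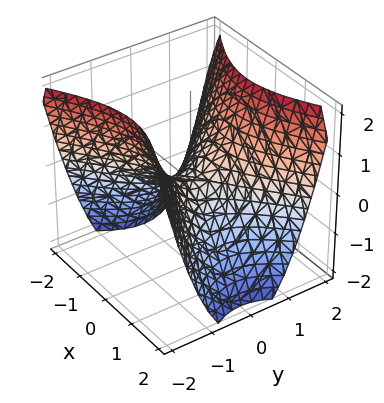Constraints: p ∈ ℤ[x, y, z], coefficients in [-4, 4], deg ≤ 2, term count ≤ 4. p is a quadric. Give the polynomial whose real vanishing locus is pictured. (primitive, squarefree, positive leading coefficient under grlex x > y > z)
2*x^2 - 3*y^2 + 3*z

(a) Degree: a hyperbolic paraboloid; a quadric, so deg p = 2.
(b) Symmetries: it's symmetric under y → −y, forcing even powers of y; it's symmetric under x → −x, forcing even powers of x.
(c) From the visible intercepts: one z-axis crossing is at z = 0; one x-axis crossing is at x = 0.
(d) These observations pin down the coefficients.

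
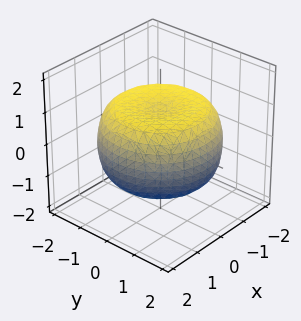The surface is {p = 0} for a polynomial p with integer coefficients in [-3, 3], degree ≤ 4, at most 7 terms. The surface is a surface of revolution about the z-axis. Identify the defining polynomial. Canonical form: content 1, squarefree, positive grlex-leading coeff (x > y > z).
x^4 + 2*x^2*y^2 + y^4 - 2*x^2 - 2*y^2 + 3*z^2 - 3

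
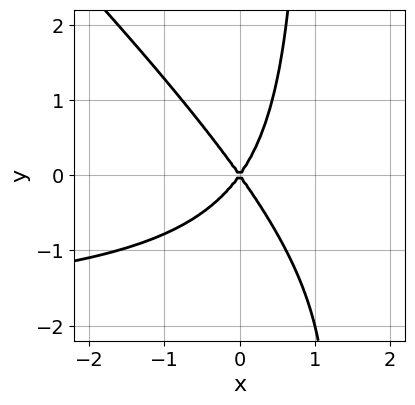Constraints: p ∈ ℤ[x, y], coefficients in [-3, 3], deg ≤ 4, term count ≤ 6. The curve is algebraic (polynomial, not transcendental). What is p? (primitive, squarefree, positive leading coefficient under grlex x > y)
1. The degree is 3 — the shape is more complex than any degree-2 curve.
2. Checking where it meets the axes: one y-axis crossing is at y = 0; it crosses the x-axis at the gridline x = 0.
3. The integer polynomial consistent with all of this is the stated p.

x^2*y + x*y^2 + 2*x^2 - y^2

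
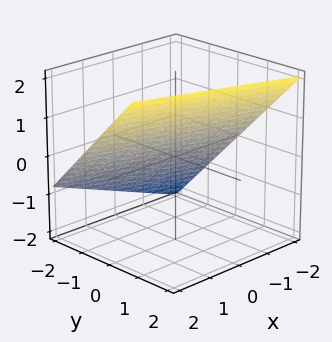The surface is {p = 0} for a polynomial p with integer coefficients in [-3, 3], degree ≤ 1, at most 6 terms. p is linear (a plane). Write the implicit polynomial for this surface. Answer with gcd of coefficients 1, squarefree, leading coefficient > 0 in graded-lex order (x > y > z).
x + 3*y - 3*z + 2

(a) deg p = 1. Every cross-section is a straight line — this is a plane.
(b) Checking where it meets the axes: it meets the x-axis at x = -2 (among the integer gridlines).
(c) Solving for integer coefficients yields p as stated.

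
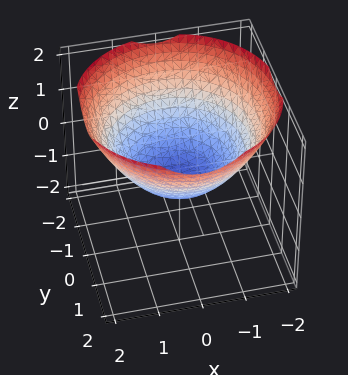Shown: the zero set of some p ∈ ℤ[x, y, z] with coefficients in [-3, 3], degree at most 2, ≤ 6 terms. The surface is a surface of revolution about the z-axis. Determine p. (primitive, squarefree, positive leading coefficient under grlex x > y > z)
x^2 + y^2 - 2*z - 1

First, deg p = 2.
Then, symmetry: every cross-section ⟂ z is a circle, so x, y appear only via x² + y².
Next, from the axis intercepts and sections: among the integer gridlines, it crosses the x-axis at x ∈ {-1, 1}; the y-axis gridline crossings are at y ∈ {-1, 1}; a circular section at z = 1 has radius between 1 and 2.
Finally, matching integer coefficients to the picture gives p.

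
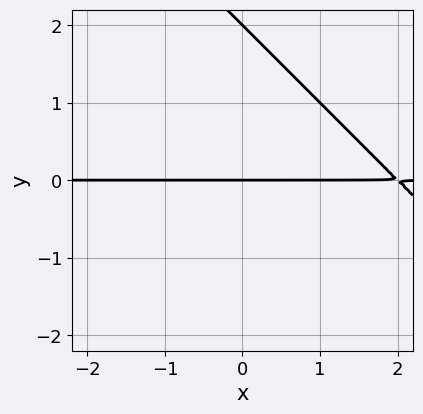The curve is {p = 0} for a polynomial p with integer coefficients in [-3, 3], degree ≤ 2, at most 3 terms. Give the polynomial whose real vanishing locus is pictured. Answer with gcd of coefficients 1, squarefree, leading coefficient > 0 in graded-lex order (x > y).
First, deg p = 2.
Next, observable constraints: the y-axis gridline crossings are at y ∈ {0, 2}; the visible x-axis segment lies entirely on the curve.
Finally, solving for integer coefficients yields p as stated.

x*y + y^2 - 2*y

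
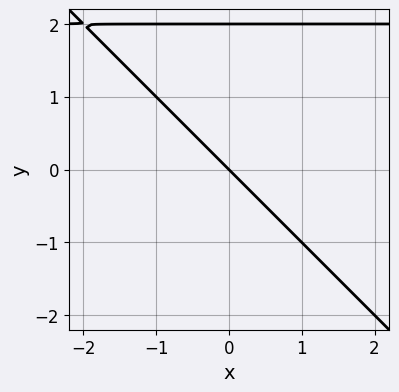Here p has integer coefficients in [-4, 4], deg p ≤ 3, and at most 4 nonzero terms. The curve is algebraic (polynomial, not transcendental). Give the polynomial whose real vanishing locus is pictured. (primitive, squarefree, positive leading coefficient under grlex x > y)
x*y + y^2 - 2*x - 2*y

First, the degree is 2 — a generic line meets the curve in up to 2 points.
Then, from the axis intercepts and sections: the y-axis gridline crossings are at y ∈ {0, 2}; it crosses the x-axis at the gridline x = 0.
Finally, the integer polynomial consistent with all of this is the stated p.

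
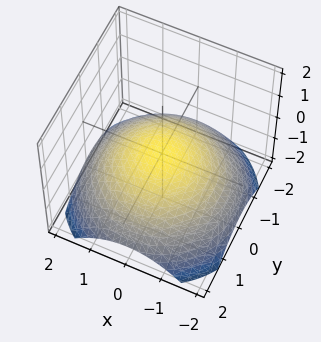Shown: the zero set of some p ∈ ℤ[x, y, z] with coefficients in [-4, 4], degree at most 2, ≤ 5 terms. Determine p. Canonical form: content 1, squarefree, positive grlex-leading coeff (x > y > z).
x^2 + y^2 + 3*z

Degree: a single bowl opening along one axis; a quadric, so deg p = 2.
Symmetry: every cross-section ⟂ z is a circle, so x, y appear only via x² + y².
From the visible intercepts: it crosses the y-axis at the gridline y = 0; a circular section at z = -1 has radius between 1 and 2.
These observations pin down the coefficients.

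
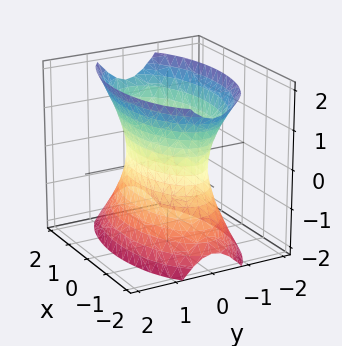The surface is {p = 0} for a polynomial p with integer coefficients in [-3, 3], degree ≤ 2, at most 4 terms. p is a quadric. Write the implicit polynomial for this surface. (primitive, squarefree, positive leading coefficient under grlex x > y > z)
First, deg p = 2.
Next, symmetries: it's symmetric under y → −y, forcing even powers of y; the z ↦ −z reflection is a symmetry, so z appears only in even powers; it's symmetric under x → −x, forcing even powers of x.
Then, checking where it meets the axes: the surface avoids every integer z-axis point in the box.
Finally, these observations pin down the coefficients.

x^2 + 3*y^2 - z^2 - 2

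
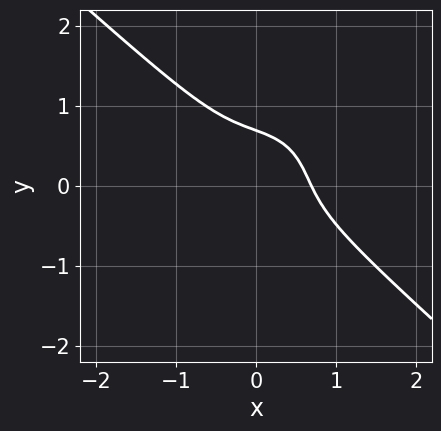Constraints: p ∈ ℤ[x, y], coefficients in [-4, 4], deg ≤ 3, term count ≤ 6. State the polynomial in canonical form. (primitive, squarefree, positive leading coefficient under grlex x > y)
3*x^3 - x*y^2 + 3*y^3 + 3*x*y - 1

(a) deg p = 3. A generic line meets the curve in up to 3 points.
(b) Putting this together gives p.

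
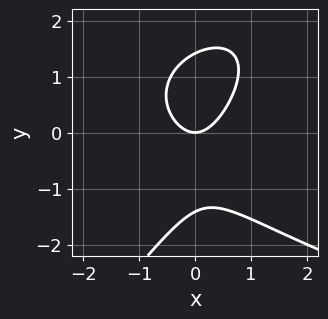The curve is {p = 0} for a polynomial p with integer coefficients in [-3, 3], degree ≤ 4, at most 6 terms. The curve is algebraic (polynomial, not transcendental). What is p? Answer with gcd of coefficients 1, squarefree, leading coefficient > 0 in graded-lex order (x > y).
x*y^2 - y^3 - 3*x^2 + 2*y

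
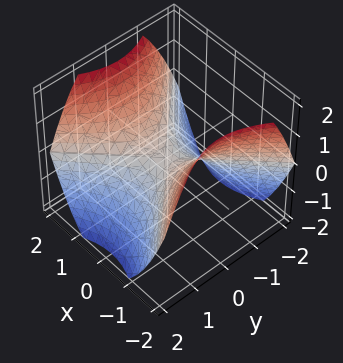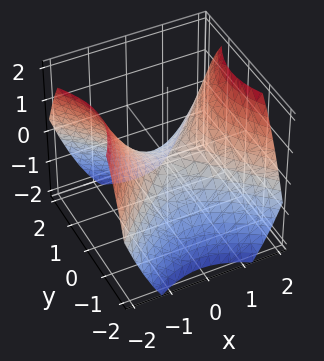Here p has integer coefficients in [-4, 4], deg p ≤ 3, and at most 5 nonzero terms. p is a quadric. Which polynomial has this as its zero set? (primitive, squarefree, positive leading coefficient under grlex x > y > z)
2*x^2 - 2*y^2 - 3*z

First, deg p = 2. A hyperbolic paraboloid; a quadric.
Next, symmetries: mirror symmetry y ↦ −y ⇒ only even powers of y; mirror symmetry x ↦ −x ⇒ only even powers of x.
Then, checking where it meets the axes: one z-axis crossing is at z = 0; one x-axis crossing is at x = 0.
Finally, solving for integer coefficients yields p as stated.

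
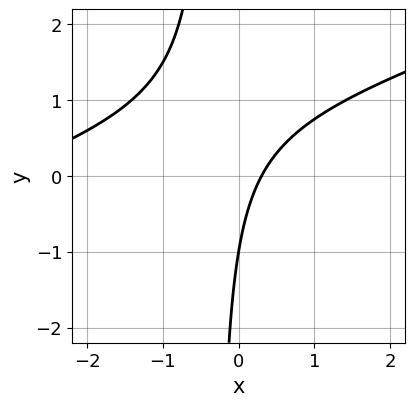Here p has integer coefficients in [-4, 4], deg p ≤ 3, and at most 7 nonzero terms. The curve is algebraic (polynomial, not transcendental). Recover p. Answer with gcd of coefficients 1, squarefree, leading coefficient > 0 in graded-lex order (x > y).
x^2 - 3*x*y + 3*x - y - 1

1. deg p = 2. A generic line meets the curve in up to 2 points.
2. Against the integer gridlines: it meets the y-axis at y = -1 (among the integer gridlines).
3. These observations pin down the coefficients.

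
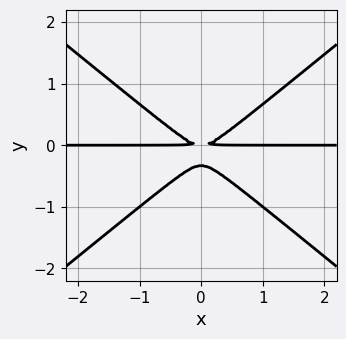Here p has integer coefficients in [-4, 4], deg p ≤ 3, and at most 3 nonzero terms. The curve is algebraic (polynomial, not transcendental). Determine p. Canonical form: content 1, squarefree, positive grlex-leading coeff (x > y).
First, degree: a generic line meets the curve in up to 3 points, so deg p = 3.
Then, symmetries: it's symmetric under x → −x, forcing even powers of x.
Then, observable constraints: every point of the x-axis in the box is on the curve.
Finally, these observations pin down the coefficients.

2*x^2*y - 3*y^3 - y^2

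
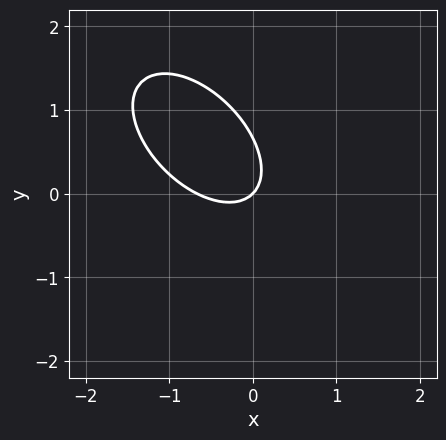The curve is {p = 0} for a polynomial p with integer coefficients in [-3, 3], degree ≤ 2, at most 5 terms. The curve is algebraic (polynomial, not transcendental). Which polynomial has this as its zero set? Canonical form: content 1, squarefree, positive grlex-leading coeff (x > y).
3*x^2 + 3*x*y + 3*y^2 + 2*x - 2*y

deg p = 2.
Observable constraints: one x-axis crossing is at x = 0; it meets the y-axis at y = 0 (among the integer gridlines).
Fitting integer coefficients to these (and the overall shape) gives p.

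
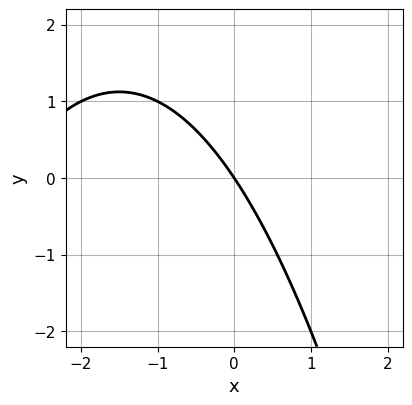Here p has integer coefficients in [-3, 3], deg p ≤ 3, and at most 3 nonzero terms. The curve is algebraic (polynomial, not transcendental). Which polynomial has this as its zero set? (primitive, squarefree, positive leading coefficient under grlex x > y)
(a) Degree: no degree-1 curve has this shape, so deg p = 2.
(b) From the axis intercepts and sections: it meets the y-axis at y = 0 (among the integer gridlines); it meets the x-axis at x = 0 (among the integer gridlines).
(c) These observations pin down the coefficients.

x^2 + 3*x + 2*y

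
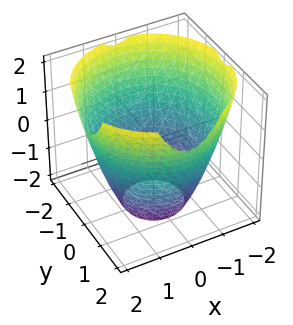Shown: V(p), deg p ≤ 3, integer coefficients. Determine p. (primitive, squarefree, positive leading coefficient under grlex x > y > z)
Degree: the shape is more complex than any degree-1 surface, so deg p = 2.
By symmetry, the surface is invariant under rotation about z: p = q(x² + y², z).
Observable constraints: a circular section at z = -2 has radius exactly 1; no z-intercept at any integer in the box.
Together with the visible shape, these determine p as stated.

x^2 + y^2 - z - 3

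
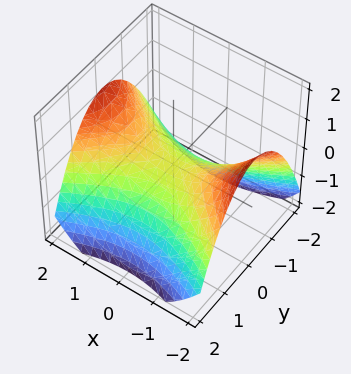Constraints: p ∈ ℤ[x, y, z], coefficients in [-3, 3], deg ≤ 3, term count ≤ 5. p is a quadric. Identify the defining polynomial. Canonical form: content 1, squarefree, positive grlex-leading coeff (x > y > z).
(a) The degree is 2 — a hyperbolic paraboloid; a quadric.
(b) Symmetries: mirror symmetry x ↦ −x ⇒ only even powers of x; it's symmetric under y → −y, forcing even powers of y.
(c) Checking where it meets the axes: it crosses the x-axis at the gridline x = 0; it meets the y-axis at y = 0 (among the integer gridlines); it meets the z-axis at z = 0 (among the integer gridlines).
(d) Solving for integer coefficients yields p as stated.

x^2 - 2*y^2 - 3*z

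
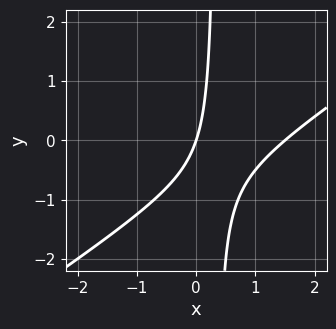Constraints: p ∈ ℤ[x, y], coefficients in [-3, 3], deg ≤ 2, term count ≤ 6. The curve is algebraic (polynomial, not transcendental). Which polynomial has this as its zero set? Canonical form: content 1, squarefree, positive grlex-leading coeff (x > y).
(a) deg p = 2. No degree-1 curve has this shape.
(b) Observable constraints: it crosses the x-axis at the gridline x = 0; it meets the y-axis at y = 0 (among the integer gridlines).
(c) Solving for integer coefficients yields p as stated.

2*x^2 - 3*x*y - 3*x + y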